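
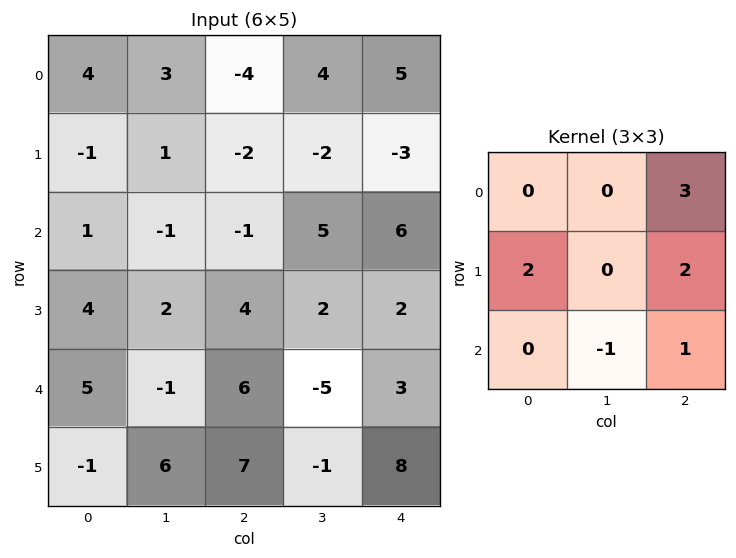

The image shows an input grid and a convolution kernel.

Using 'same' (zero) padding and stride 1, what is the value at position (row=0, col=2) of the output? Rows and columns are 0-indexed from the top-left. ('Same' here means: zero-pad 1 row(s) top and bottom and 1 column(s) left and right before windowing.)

14

The receptive field on the zero-padded input at this output position is [0 0 0 / 3 -4 4 / 1 -2 -2]. Elementwise product with the kernel and sum: 0·3 + 3·2 + 4·2 + -2·-1 + -2·1.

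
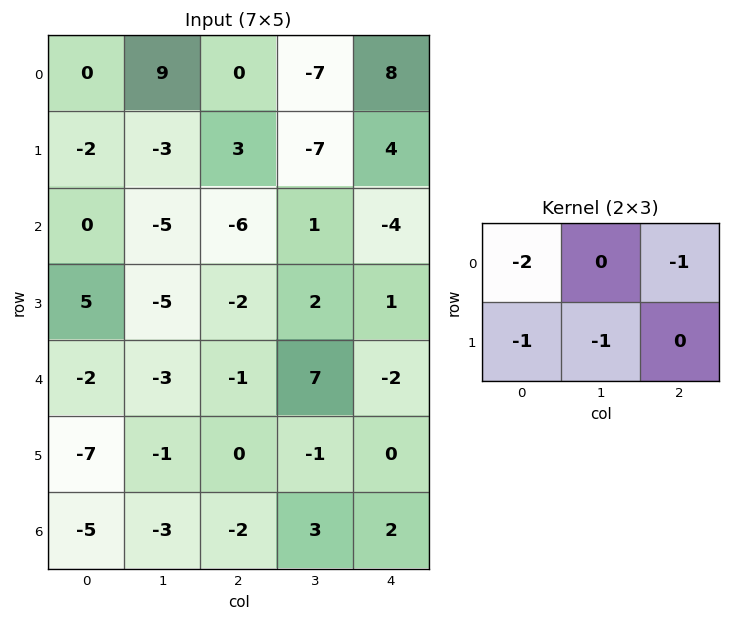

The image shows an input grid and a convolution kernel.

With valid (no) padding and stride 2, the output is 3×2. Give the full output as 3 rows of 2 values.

Output[0,0]: The receptive field on the input at this output position is [0 9 0 / -2 -3 3]. Elementwise product with the kernel and sum: 0·-2 + 0·-1 + -2·-1 + -3·-1.
Output[0,1]: The receptive field on the input at this output position is [0 -7 8 / 3 -7 4]. Elementwise product with the kernel and sum: 0·-2 + 8·-1 + 3·-1 + -7·-1.

5 -4
6 16
13 5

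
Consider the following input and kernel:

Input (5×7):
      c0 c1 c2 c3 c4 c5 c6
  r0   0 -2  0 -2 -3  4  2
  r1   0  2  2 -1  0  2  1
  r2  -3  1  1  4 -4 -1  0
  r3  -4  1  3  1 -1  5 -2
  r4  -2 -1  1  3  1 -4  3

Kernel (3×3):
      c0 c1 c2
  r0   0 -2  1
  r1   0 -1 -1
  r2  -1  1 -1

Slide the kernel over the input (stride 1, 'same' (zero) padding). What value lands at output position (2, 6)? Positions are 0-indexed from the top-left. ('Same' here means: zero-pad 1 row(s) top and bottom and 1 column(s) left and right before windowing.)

-9

The receptive field on the zero-padded input at this output position is [2 1 0 / -1 0 0 / 5 -2 0]. Elementwise product with the kernel and sum: 1·-2 + 0·1 + 0·-1 + 0·-1 + 5·-1 + -2·1 + 0·-1.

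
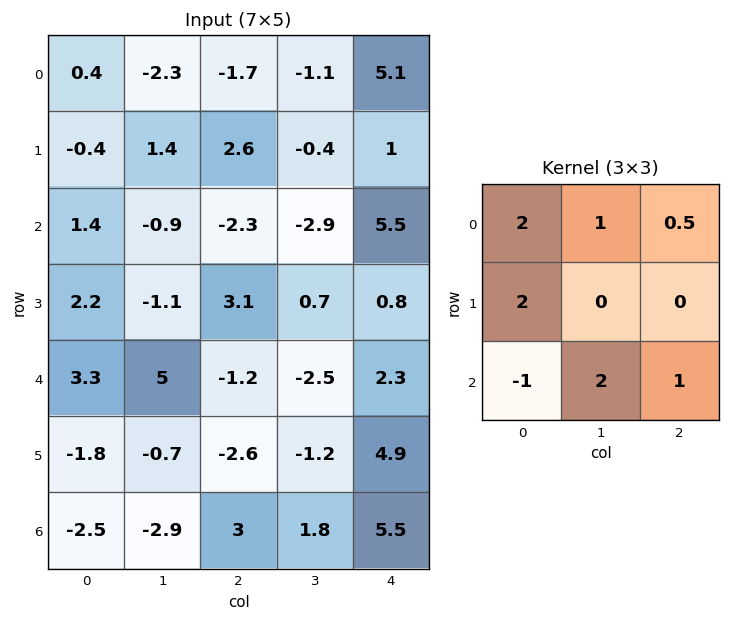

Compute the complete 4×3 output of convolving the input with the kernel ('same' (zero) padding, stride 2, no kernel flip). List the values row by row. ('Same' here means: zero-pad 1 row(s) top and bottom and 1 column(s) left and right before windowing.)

Output[0,0]: The receptive field on the zero-padded input at this output position is [0 0 0 / 0 0.4 -2.3 / 0 -0.4 1.4]. Elementwise product with the kernel and sum: 0·2 + 0·1 + 0·0.5 + 0·2 + 0·-1 + -0.4·2 + 1.4·1.

0.6 -1.2 0.2
3.6 11.4 -4.7
-2.65 5.55 8.2
-2.15 -10.4 6.1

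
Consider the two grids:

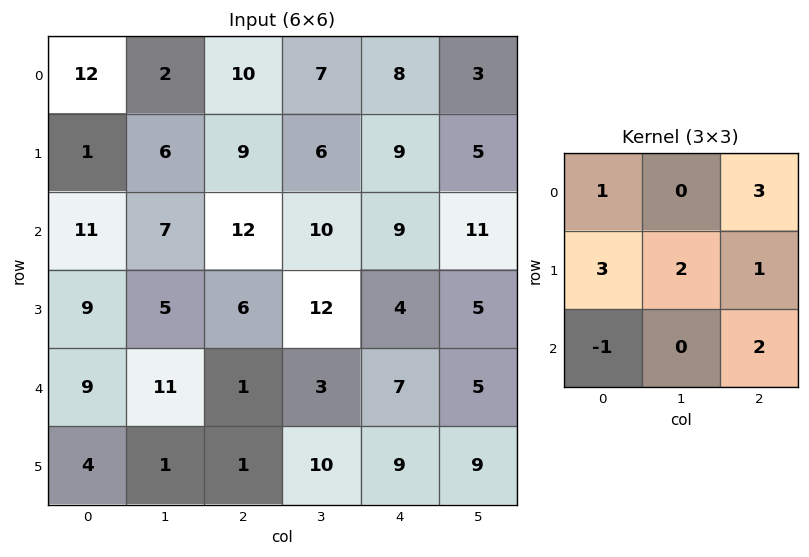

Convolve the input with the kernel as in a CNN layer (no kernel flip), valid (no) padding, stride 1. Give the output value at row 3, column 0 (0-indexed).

75

The receptive field on the input at this output position is [9 5 6 / 9 11 1 / 4 1 1]. Elementwise product with the kernel and sum: 9·1 + 6·3 + 9·3 + 11·2 + 1·1 + 4·-1 + 1·2.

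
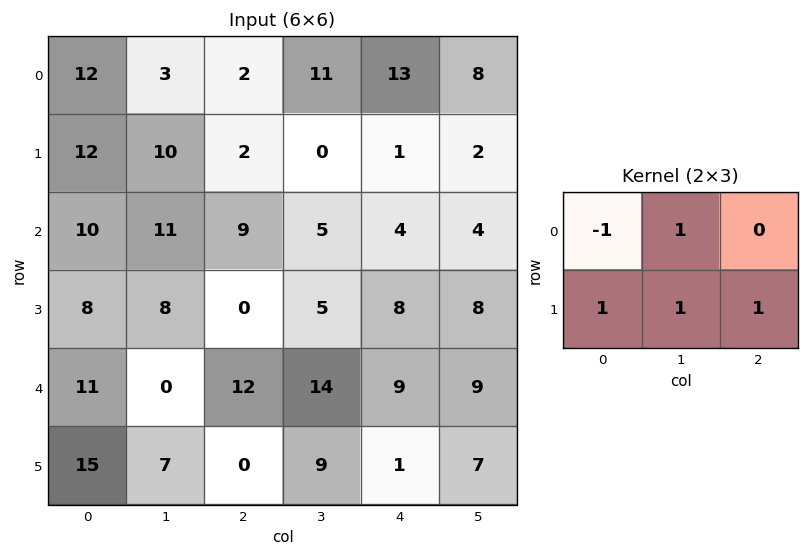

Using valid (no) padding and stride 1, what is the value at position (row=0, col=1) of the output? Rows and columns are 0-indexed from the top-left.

The receptive field on the input at this output position is [3 2 11 / 10 2 0]. Elementwise product with the kernel and sum: 3·-1 + 2·1 + 10·1 + 2·1 + 0·1.

11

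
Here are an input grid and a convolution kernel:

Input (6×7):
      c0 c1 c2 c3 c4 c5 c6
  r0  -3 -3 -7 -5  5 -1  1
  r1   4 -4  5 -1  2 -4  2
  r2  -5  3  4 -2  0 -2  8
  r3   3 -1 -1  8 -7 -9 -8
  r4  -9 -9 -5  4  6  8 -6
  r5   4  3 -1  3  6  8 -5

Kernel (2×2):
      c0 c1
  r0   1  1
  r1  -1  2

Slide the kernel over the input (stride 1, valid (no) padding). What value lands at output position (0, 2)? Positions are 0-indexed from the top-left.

The receptive field on the input at this output position is [-7 -5 / 5 -1]. Elementwise product with the kernel and sum: -7·1 + -5·1 + 5·-1 + -1·2.

-19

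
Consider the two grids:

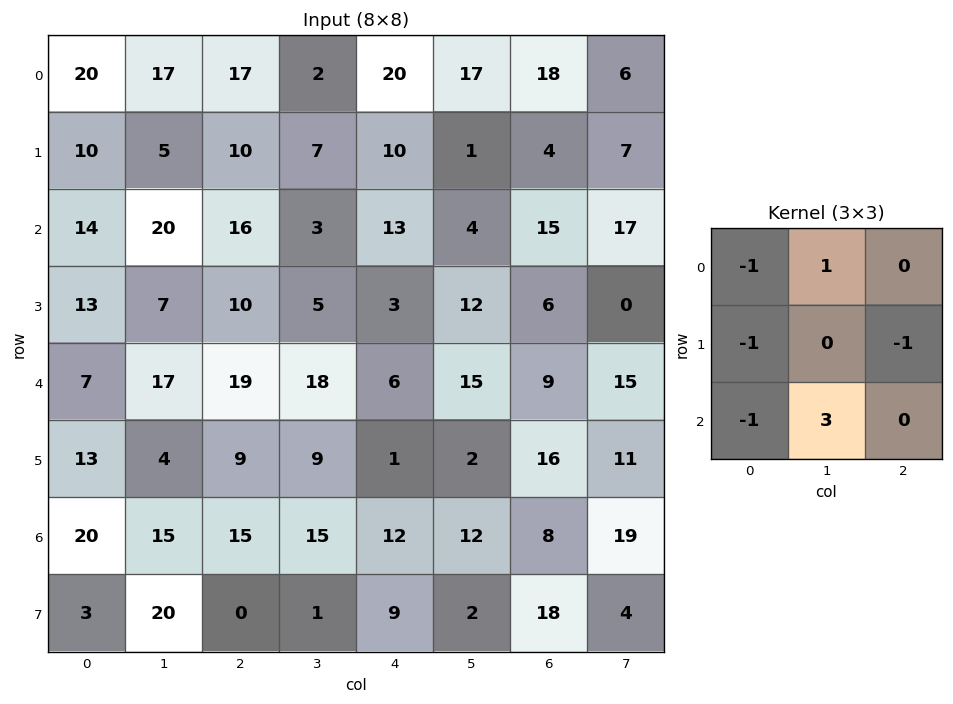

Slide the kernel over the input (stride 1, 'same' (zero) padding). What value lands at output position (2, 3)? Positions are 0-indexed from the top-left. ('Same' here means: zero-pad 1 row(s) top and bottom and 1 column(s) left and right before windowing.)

The receptive field on the zero-padded input at this output position is [10 7 10 / 16 3 13 / 10 5 3]. Elementwise product with the kernel and sum: 10·-1 + 7·1 + 16·-1 + 13·-1 + 10·-1 + 5·3.

-27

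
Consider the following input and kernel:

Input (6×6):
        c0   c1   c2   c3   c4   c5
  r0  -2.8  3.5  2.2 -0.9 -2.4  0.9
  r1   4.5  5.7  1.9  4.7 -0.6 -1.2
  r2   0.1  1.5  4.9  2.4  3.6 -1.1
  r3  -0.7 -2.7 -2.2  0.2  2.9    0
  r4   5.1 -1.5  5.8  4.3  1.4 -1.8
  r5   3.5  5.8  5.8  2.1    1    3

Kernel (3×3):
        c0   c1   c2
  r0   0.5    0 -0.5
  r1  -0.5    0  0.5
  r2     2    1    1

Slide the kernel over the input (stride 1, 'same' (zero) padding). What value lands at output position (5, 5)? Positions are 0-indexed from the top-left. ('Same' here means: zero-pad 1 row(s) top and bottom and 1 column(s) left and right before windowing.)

The receptive field on the zero-padded input at this output position is [1.4 -1.8 0 / 1 3 0 / 0 0 0]. Elementwise product with the kernel and sum: 1.4·0.5 + 0·-0.5 + 1·-0.5 + 0·0.5 + 0·2 + 0·1 + 0·1.

0.2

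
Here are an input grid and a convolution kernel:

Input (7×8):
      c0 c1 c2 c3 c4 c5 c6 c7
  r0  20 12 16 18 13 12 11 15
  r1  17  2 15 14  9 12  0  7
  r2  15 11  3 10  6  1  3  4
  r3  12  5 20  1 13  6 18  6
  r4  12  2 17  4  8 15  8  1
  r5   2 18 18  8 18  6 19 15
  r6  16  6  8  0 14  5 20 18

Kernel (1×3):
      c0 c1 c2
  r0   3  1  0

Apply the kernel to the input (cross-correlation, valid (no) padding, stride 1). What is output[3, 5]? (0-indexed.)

The receptive field on the input at this output position is [6 18 6]. Elementwise product with the kernel and sum: 6·3 + 18·1.

36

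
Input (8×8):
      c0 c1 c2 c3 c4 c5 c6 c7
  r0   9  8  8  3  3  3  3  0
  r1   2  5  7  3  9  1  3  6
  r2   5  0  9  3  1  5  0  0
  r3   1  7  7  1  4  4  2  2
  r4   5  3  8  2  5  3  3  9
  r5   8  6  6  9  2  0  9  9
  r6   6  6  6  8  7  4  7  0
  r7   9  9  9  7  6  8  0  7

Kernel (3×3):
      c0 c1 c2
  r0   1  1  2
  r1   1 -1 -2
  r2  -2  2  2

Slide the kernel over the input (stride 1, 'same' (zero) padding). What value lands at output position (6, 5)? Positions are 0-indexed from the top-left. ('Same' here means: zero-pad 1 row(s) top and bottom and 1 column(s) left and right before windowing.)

The receptive field on the zero-padded input at this output position is [2 0 9 / 7 4 7 / 6 8 0]. Elementwise product with the kernel and sum: 2·1 + 0·1 + 9·2 + 7·1 + 4·-1 + 7·-2 + 6·-2 + 8·2 + 0·2.

13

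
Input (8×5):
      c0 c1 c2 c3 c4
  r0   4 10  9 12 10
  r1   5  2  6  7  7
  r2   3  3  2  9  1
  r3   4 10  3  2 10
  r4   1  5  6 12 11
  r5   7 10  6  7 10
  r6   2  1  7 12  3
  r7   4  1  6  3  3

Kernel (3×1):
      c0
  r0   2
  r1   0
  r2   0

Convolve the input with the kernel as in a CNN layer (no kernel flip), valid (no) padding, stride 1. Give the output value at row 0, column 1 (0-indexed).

The receptive field on the input at this output position is [10 / 2 / 3]. Elementwise product with the kernel and sum: 10·2.

20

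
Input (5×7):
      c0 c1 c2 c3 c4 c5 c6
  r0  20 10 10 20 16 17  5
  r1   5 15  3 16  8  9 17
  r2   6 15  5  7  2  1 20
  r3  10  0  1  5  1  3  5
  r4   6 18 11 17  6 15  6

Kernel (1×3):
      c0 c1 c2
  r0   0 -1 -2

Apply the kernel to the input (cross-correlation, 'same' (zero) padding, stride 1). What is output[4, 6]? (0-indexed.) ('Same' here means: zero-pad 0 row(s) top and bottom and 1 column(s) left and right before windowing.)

-6

The receptive field on the zero-padded input at this output position is [15 6 0]. Elementwise product with the kernel and sum: 6·-1 + 0·-2.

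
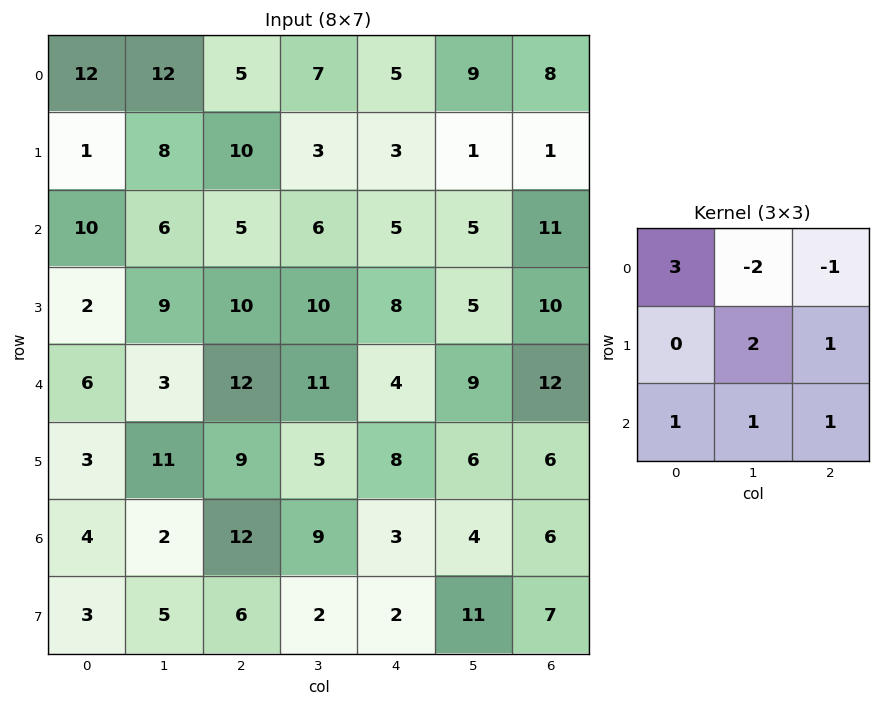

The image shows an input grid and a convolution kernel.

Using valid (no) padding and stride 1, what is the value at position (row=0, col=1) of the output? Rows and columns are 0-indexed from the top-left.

The receptive field on the input at this output position is [12 5 7 / 8 10 3 / 6 5 6]. Elementwise product with the kernel and sum: 12·3 + 5·-2 + 7·-1 + 10·2 + 3·1 + 6·1 + 5·1 + 6·1.

59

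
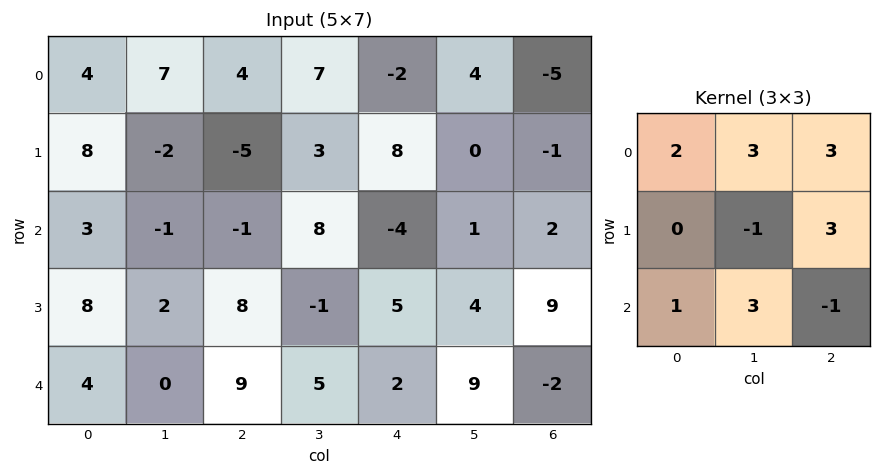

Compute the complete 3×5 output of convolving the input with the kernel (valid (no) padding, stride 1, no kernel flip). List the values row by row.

29 49 71 7 -13
-1 42 3 47 26
17 30 48 16 55

Output[0,0]: The receptive field on the input at this output position is [4 7 4 / 8 -2 -5 / 3 -1 -1]. Elementwise product with the kernel and sum: 4·2 + 7·3 + 4·3 + -2·-1 + -5·3 + 3·1 + -1·3 + -1·-1.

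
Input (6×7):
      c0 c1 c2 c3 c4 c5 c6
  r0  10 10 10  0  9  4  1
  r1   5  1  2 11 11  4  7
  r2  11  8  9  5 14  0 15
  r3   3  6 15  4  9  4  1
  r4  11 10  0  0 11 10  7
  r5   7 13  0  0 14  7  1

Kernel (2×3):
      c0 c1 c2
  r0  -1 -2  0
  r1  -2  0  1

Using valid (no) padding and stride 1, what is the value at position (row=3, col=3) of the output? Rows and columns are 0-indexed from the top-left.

The receptive field on the input at this output position is [4 9 4 / 0 11 10]. Elementwise product with the kernel and sum: 4·-1 + 9·-2 + 0·-2 + 10·1.

-12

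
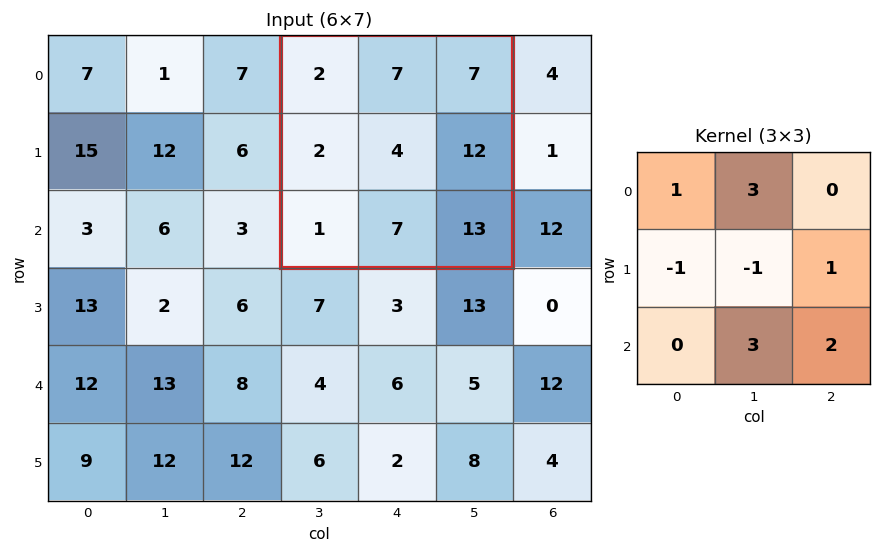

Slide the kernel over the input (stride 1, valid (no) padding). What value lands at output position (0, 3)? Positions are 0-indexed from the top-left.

The receptive field on the input at this output position is [2 7 7 / 2 4 12 / 1 7 13]. Elementwise product with the kernel and sum: 2·1 + 7·3 + 2·-1 + 4·-1 + 12·1 + 7·3 + 13·2.

76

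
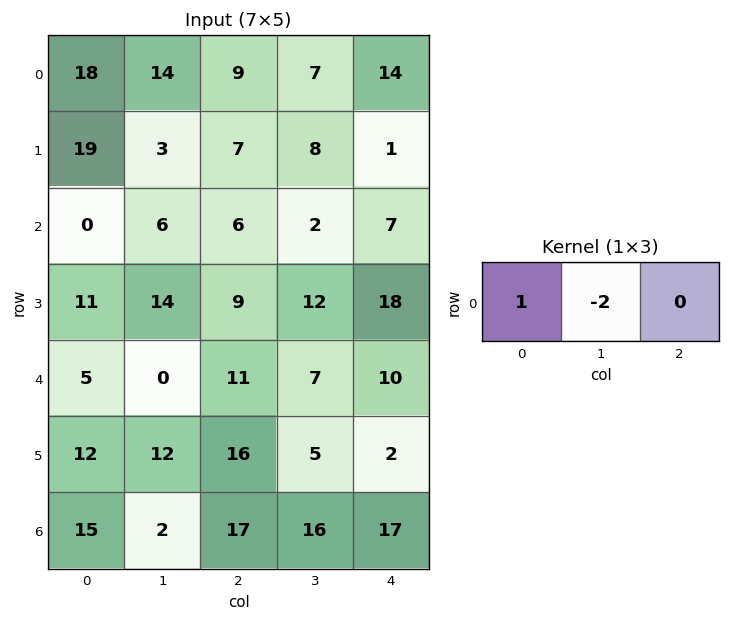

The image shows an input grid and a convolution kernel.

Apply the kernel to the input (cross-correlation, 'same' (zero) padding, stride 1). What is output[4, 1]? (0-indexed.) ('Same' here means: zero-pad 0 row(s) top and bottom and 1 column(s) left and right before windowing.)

The receptive field on the zero-padded input at this output position is [5 0 11]. Elementwise product with the kernel and sum: 5·1 + 0·-2.

5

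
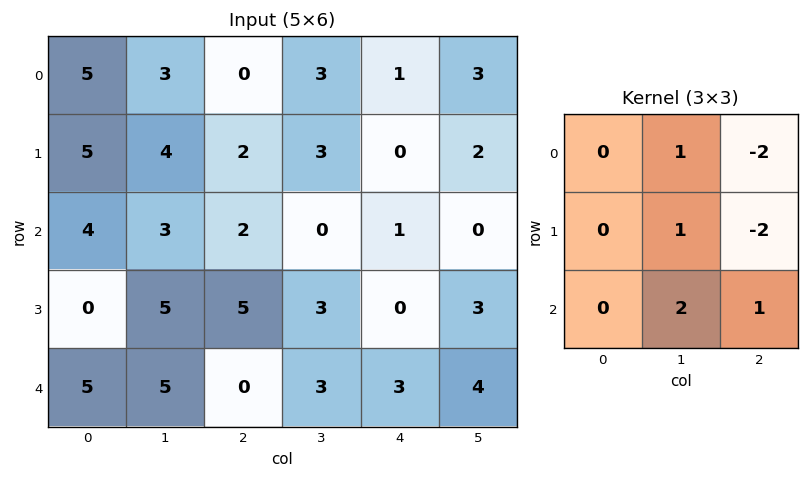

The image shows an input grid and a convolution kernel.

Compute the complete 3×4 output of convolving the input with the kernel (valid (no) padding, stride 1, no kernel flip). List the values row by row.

Output[0,0]: The receptive field on the input at this output position is [5 3 0 / 5 4 2 / 4 3 2]. Elementwise product with the kernel and sum: 3·1 + 0·-2 + 4·1 + 2·-2 + 3·2 + 2·1.
Output[0,1]: The receptive field on the input at this output position is [3 0 3 / 4 2 3 / 3 2 0]. Elementwise product with the kernel and sum: 0·1 + 3·-2 + 2·1 + 3·-2 + 2·2 + 0·1.

11 -6 5 -7
14 11 7 0
4 4 10 5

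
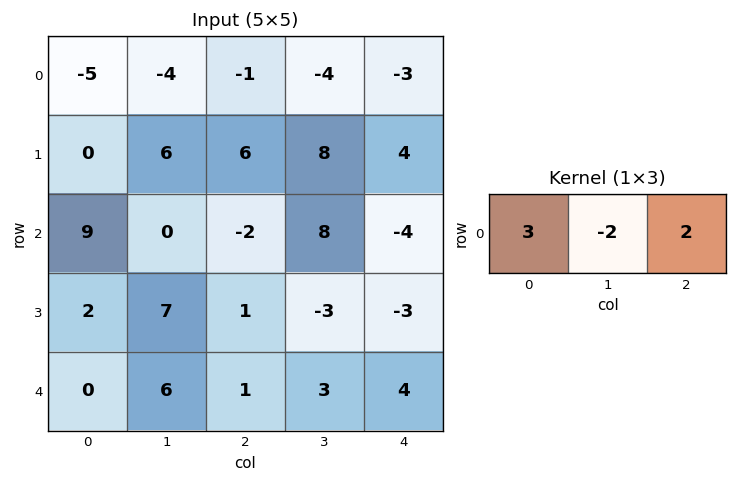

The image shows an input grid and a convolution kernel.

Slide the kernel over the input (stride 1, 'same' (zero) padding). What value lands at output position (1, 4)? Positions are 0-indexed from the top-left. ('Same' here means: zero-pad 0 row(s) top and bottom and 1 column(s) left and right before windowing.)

The receptive field on the zero-padded input at this output position is [8 4 0]. Elementwise product with the kernel and sum: 8·3 + 4·-2 + 0·2.

16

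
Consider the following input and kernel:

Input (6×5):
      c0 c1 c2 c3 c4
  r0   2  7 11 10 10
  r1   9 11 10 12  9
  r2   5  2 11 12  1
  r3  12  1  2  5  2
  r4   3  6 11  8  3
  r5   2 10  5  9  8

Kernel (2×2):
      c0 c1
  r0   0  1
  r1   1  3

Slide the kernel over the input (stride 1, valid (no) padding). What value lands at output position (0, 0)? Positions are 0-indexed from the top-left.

The receptive field on the input at this output position is [2 7 / 9 11]. Elementwise product with the kernel and sum: 7·1 + 9·1 + 11·3.

49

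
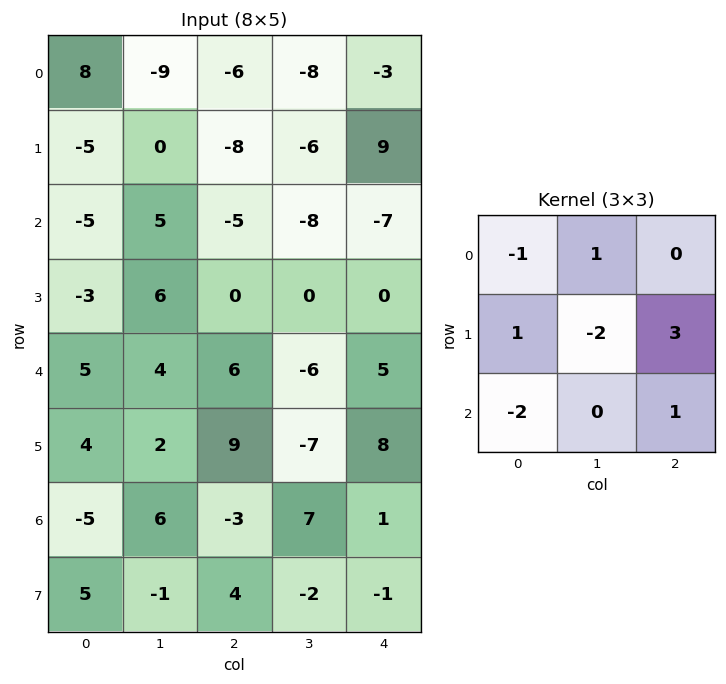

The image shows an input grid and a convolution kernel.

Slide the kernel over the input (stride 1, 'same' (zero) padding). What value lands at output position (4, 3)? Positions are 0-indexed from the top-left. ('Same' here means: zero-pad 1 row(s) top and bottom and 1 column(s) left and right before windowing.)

The receptive field on the zero-padded input at this output position is [0 0 0 / 6 -6 5 / 9 -7 8]. Elementwise product with the kernel and sum: 0·-1 + 0·1 + 6·1 + -6·-2 + 5·3 + 9·-2 + 8·1.

23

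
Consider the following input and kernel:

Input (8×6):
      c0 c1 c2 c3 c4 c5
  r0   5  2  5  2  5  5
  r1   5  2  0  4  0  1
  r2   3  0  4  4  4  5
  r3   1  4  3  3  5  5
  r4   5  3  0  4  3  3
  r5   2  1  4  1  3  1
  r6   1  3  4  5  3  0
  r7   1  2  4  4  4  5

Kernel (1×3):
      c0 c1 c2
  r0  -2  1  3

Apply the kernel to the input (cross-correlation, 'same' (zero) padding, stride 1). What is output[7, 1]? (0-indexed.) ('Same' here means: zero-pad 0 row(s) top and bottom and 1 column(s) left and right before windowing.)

12

The receptive field on the zero-padded input at this output position is [1 2 4]. Elementwise product with the kernel and sum: 1·-2 + 2·1 + 4·3.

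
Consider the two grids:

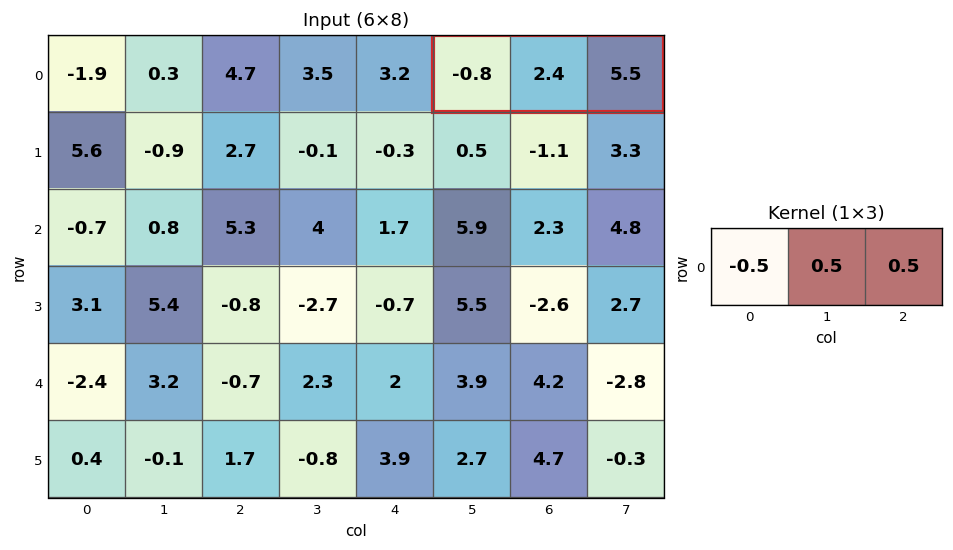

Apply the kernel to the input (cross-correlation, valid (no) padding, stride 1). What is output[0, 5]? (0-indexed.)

The receptive field on the input at this output position is [-0.8 2.4 5.5]. Elementwise product with the kernel and sum: -0.8·-0.5 + 2.4·0.5 + 5.5·0.5.

4.35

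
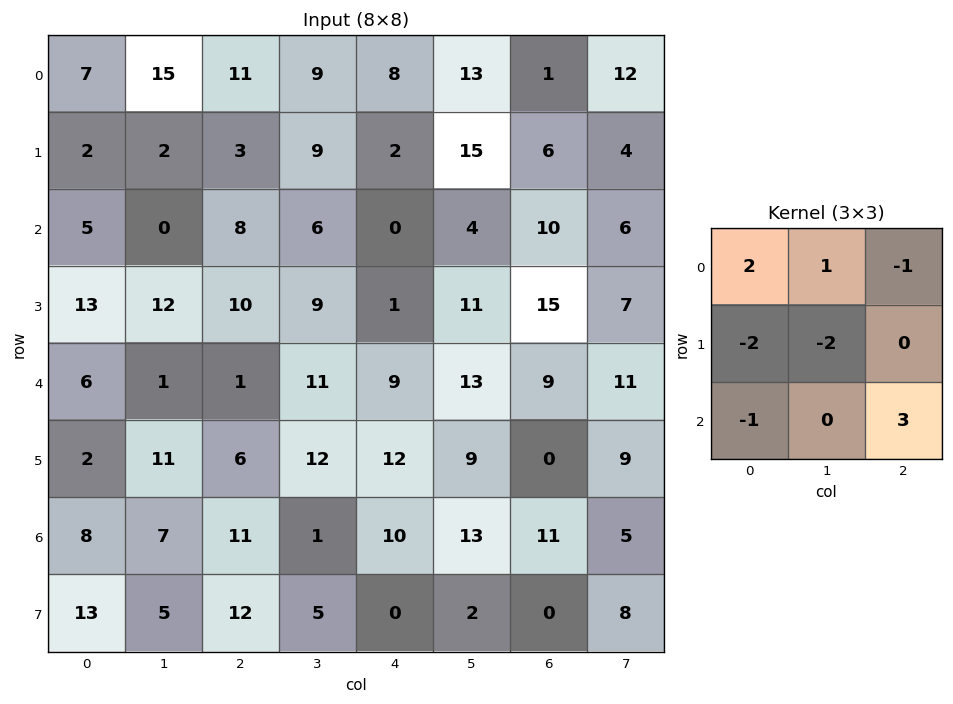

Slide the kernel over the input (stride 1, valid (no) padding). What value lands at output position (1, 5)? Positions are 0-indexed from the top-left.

14

The receptive field on the input at this output position is [15 6 4 / 4 10 6 / 11 15 7]. Elementwise product with the kernel and sum: 15·2 + 6·1 + 4·-1 + 4·-2 + 10·-2 + 11·-1 + 7·3.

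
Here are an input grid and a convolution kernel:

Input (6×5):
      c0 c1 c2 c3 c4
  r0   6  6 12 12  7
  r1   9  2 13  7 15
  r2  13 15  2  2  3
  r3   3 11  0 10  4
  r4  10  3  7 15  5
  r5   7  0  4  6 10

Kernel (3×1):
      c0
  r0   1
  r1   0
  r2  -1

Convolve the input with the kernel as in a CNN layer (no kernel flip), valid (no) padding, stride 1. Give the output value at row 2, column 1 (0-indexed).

12

The receptive field on the input at this output position is [15 / 11 / 3]. Elementwise product with the kernel and sum: 15·1 + 3·-1.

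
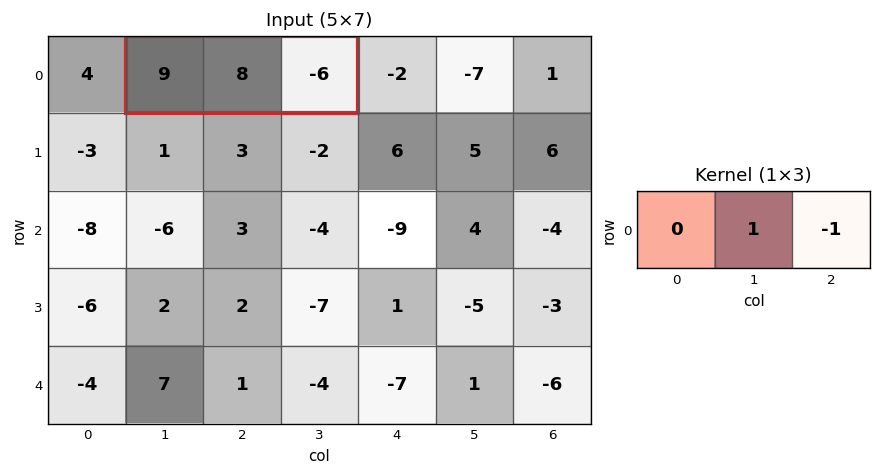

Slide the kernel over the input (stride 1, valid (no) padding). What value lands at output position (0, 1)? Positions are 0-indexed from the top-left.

14

The receptive field on the input at this output position is [9 8 -6]. Elementwise product with the kernel and sum: 8·1 + -6·-1.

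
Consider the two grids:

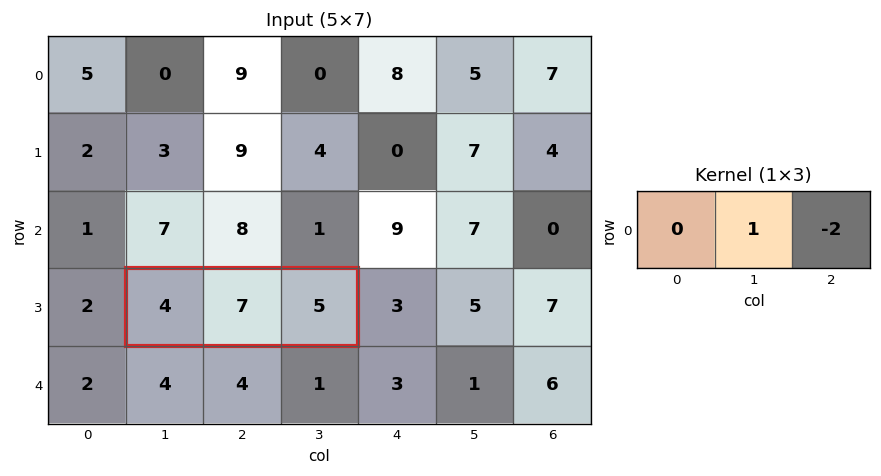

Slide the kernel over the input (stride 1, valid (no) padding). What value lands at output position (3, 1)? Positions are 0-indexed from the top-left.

The receptive field on the input at this output position is [4 7 5]. Elementwise product with the kernel and sum: 7·1 + 5·-2.

-3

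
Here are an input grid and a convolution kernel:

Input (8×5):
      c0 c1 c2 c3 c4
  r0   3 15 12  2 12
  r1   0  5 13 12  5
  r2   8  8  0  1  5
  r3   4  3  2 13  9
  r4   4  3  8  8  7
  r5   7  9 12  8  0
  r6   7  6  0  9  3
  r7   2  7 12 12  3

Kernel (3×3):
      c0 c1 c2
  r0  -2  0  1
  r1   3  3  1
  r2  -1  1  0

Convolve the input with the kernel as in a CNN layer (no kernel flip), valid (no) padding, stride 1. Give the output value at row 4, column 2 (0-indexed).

The receptive field on the input at this output position is [8 8 7 / 12 8 0 / 0 9 3]. Elementwise product with the kernel and sum: 8·-2 + 7·1 + 12·3 + 8·3 + 0·1 + 0·-1 + 9·1.

60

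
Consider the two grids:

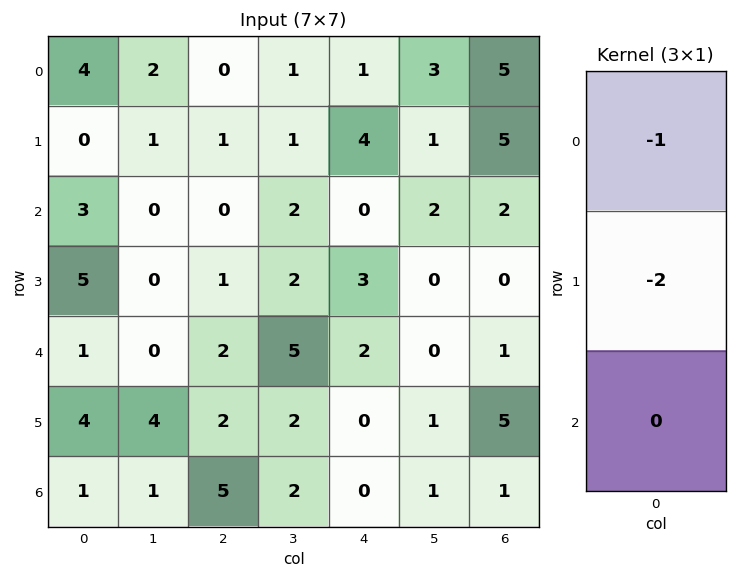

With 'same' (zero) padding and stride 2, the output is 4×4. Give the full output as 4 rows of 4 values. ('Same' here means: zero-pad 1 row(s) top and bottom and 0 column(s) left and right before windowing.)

-8 0 -2 -10
-6 -1 -4 -9
-7 -5 -7 -2
-6 -12 0 -7

Output[0,0]: The receptive field on the zero-padded input at this output position is [0 / 4 / 0]. Elementwise product with the kernel and sum: 0·-1 + 4·-2.
Output[0,1]: The receptive field on the zero-padded input at this output position is [0 / 0 / 1]. Elementwise product with the kernel and sum: 0·-1 + 0·-2.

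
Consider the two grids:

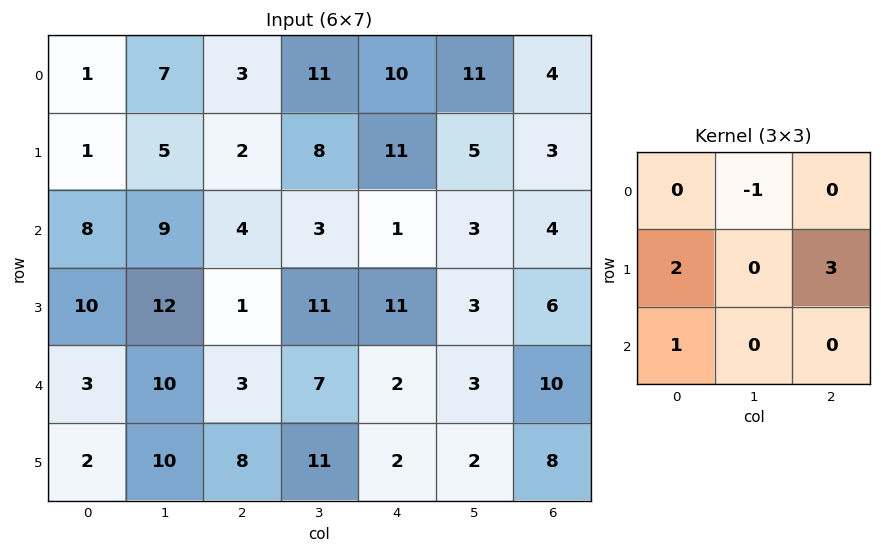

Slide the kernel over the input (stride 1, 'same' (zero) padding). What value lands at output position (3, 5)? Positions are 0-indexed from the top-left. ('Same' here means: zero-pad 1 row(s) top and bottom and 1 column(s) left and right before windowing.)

The receptive field on the zero-padded input at this output position is [1 3 4 / 11 3 6 / 2 3 10]. Elementwise product with the kernel and sum: 3·-1 + 11·2 + 6·3 + 2·1.

39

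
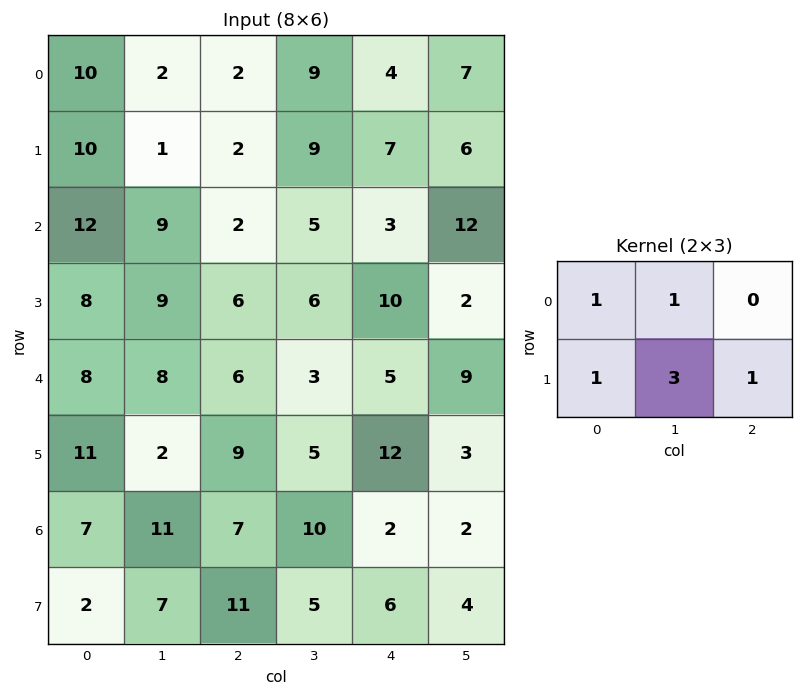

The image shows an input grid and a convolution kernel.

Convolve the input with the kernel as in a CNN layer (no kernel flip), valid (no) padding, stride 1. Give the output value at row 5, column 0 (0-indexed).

60

The receptive field on the input at this output position is [11 2 9 / 7 11 7]. Elementwise product with the kernel and sum: 11·1 + 2·1 + 7·1 + 11·3 + 7·1.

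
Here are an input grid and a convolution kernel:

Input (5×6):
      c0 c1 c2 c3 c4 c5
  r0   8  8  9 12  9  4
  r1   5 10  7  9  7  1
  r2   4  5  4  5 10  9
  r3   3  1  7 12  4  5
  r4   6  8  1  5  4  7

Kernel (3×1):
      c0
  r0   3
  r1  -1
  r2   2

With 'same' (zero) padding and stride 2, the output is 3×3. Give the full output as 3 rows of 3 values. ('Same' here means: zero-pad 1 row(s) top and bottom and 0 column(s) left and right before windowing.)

2 5 5
17 31 19
3 20 8

Output[0,0]: The receptive field on the zero-padded input at this output position is [0 / 8 / 5]. Elementwise product with the kernel and sum: 0·3 + 8·-1 + 5·2.
Output[0,1]: The receptive field on the zero-padded input at this output position is [0 / 9 / 7]. Elementwise product with the kernel and sum: 0·3 + 9·-1 + 7·2.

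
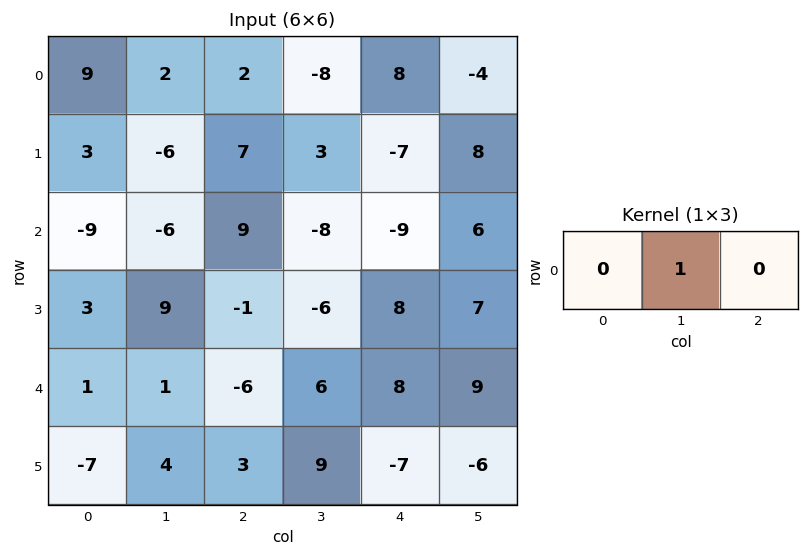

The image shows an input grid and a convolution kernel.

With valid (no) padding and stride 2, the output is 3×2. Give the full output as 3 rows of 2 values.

2 -8
-6 -8
1 6

Output[0,0]: The receptive field on the input at this output position is [9 2 2]. Elementwise product with the kernel and sum: 2·1.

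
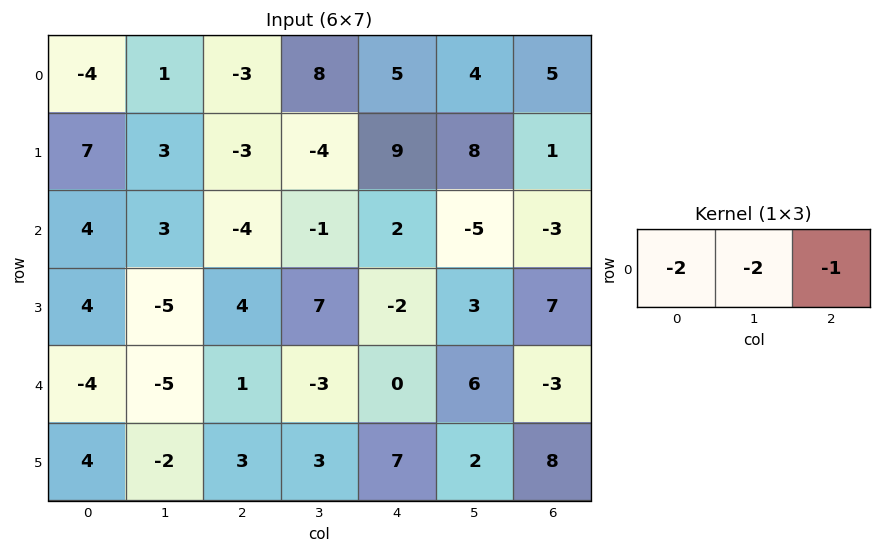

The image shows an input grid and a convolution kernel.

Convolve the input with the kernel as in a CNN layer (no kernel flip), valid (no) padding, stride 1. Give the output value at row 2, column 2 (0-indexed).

The receptive field on the input at this output position is [-4 -1 2]. Elementwise product with the kernel and sum: -4·-2 + -1·-2 + 2·-1.

8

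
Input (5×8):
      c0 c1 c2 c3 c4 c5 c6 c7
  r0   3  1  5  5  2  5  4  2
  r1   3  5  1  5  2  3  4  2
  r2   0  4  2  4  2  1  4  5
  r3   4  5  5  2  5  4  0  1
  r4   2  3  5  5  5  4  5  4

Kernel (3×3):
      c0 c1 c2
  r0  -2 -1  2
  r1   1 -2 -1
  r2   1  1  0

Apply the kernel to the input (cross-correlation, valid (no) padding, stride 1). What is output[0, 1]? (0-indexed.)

7

The receptive field on the input at this output position is [1 5 5 / 5 1 5 / 4 2 4]. Elementwise product with the kernel and sum: 1·-2 + 5·-1 + 5·2 + 5·1 + 1·-2 + 5·-1 + 4·1 + 2·1.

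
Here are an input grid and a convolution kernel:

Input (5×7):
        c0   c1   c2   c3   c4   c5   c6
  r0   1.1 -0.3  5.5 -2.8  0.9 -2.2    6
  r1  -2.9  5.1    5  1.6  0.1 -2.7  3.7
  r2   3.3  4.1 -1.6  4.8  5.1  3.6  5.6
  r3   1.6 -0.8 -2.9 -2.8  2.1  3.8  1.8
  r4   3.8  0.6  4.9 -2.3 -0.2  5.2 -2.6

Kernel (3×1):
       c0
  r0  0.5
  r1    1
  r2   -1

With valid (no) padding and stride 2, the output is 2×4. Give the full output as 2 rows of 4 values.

-5.65 9.35 -4.55 1.1
-0.55 -8.6 4.85 7.2

Output[0,0]: The receptive field on the input at this output position is [1.1 / -2.9 / 3.3]. Elementwise product with the kernel and sum: 1.1·0.5 + -2.9·1 + 3.3·-1.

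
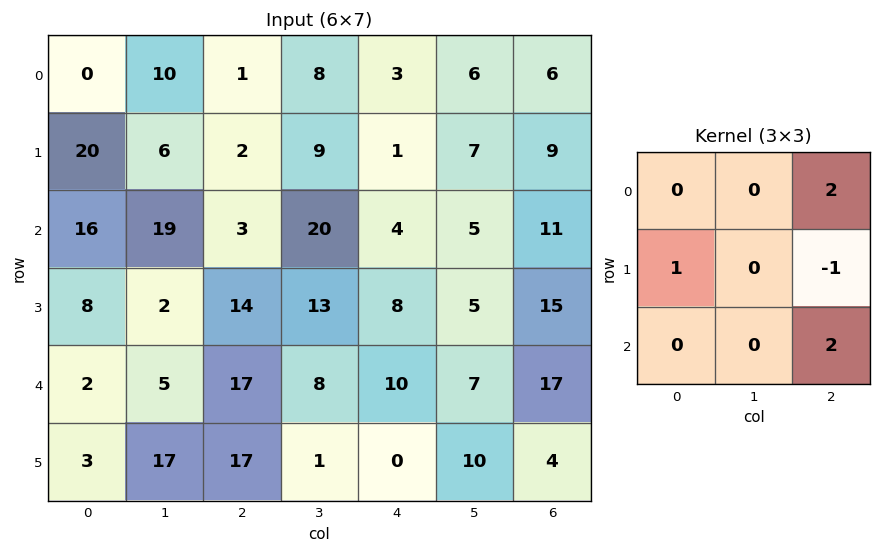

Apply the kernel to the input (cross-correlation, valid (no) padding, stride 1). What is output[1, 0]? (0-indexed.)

The receptive field on the input at this output position is [20 6 2 / 16 19 3 / 8 2 14]. Elementwise product with the kernel and sum: 2·2 + 16·1 + 3·-1 + 14·2.

45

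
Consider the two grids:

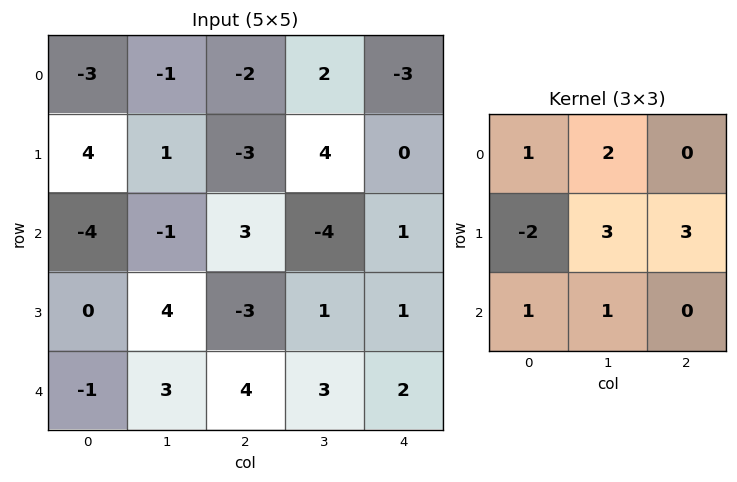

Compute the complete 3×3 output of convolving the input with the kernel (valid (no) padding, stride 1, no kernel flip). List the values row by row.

-24 -2 19
24 -5 -12
-1 -2 14

Output[0,0]: The receptive field on the input at this output position is [-3 -1 -2 / 4 1 -3 / -4 -1 3]. Elementwise product with the kernel and sum: -3·1 + -1·2 + 4·-2 + 1·3 + -3·3 + -4·1 + -1·1.
Output[0,1]: The receptive field on the input at this output position is [-1 -2 2 / 1 -3 4 / -1 3 -4]. Elementwise product with the kernel and sum: -1·1 + -2·2 + 1·-2 + -3·3 + 4·3 + -1·1 + 3·1.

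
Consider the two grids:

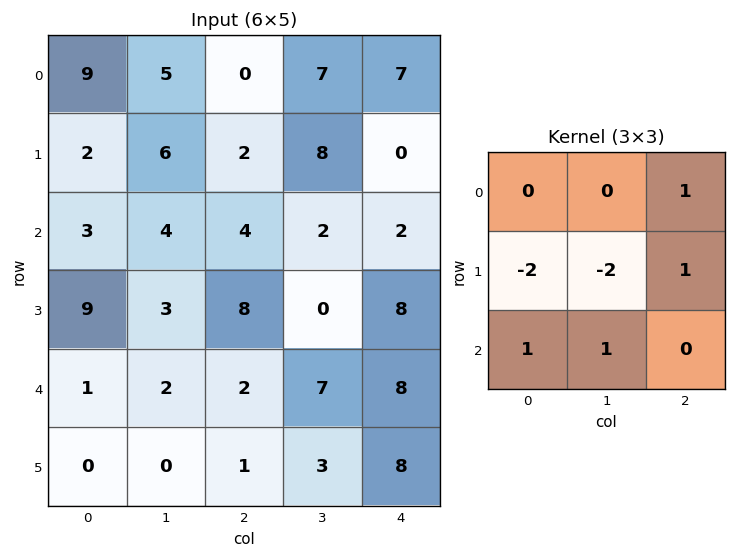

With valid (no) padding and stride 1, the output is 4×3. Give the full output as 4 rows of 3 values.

Output[0,0]: The receptive field on the input at this output position is [9 5 0 / 2 6 2 / 3 4 4]. Elementwise product with the kernel and sum: 0·1 + 2·-2 + 6·-2 + 2·1 + 3·1 + 4·1.

-7 7 -7
4 5 -2
-9 -16 3
4 0 2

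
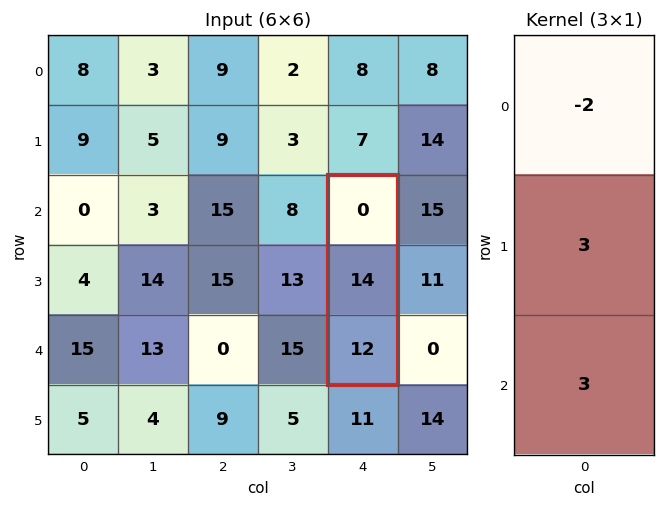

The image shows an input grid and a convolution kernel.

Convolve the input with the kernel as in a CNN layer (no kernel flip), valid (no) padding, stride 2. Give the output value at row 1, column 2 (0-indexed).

78

The receptive field on the input at this output position is [0 / 14 / 12]. Elementwise product with the kernel and sum: 0·-2 + 14·3 + 12·3.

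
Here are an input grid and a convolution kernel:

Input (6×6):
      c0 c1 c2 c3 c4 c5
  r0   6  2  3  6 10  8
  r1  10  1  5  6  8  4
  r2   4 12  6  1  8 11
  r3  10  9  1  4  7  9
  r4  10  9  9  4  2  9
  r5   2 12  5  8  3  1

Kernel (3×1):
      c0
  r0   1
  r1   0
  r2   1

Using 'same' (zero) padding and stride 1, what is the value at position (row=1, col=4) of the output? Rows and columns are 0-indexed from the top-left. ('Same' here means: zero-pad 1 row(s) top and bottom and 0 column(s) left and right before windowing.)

The receptive field on the zero-padded input at this output position is [10 / 8 / 8]. Elementwise product with the kernel and sum: 10·1 + 8·1.

18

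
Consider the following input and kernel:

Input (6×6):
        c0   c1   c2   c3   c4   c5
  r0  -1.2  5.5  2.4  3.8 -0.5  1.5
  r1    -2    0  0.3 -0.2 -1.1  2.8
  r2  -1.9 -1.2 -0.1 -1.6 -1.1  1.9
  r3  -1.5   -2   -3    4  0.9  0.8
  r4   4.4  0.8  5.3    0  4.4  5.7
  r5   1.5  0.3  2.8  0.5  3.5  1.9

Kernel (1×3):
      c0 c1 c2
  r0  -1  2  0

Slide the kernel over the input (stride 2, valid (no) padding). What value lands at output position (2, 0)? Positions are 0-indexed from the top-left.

The receptive field on the input at this output position is [4.4 0.8 5.3]. Elementwise product with the kernel and sum: 4.4·-1 + 0.8·2.

-2.8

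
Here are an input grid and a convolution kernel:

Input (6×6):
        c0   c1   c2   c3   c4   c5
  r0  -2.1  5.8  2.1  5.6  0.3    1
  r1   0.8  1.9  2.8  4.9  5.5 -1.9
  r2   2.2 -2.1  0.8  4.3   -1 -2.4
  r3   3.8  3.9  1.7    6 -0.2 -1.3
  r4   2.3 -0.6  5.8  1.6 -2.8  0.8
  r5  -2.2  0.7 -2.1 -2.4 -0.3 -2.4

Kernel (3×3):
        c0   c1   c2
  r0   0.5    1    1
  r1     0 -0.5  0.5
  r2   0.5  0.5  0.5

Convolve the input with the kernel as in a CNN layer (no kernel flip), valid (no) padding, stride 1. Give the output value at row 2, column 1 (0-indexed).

The receptive field on the input at this output position is [-2.1 0.8 4.3 / 3.9 1.7 6 / -0.6 5.8 1.6]. Elementwise product with the kernel and sum: -2.1·0.5 + 0.8·1 + 4.3·1 + 1.7·-0.5 + 6·0.5 + -0.6·0.5 + 5.8·0.5 + 1.6·0.5.

9.6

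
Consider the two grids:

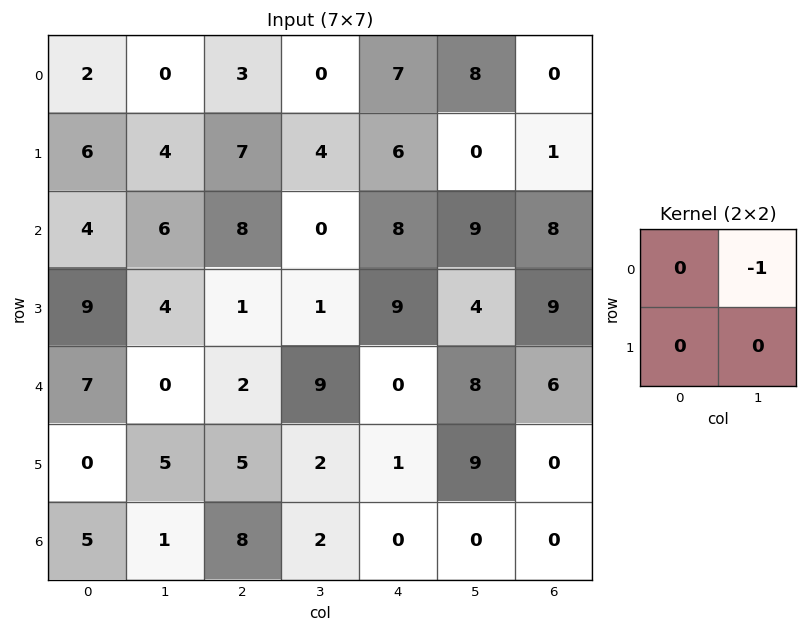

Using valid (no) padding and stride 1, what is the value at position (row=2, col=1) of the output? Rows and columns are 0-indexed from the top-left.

The receptive field on the input at this output position is [6 8 / 4 1]. Elementwise product with the kernel and sum: 8·-1.

-8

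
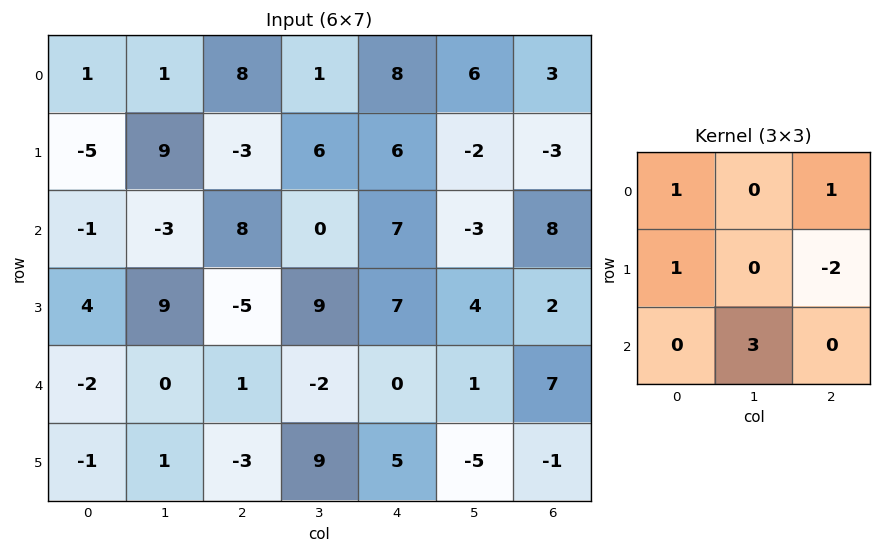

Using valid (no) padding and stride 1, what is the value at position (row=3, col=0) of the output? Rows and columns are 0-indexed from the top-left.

The receptive field on the input at this output position is [4 9 -5 / -2 0 1 / -1 1 -3]. Elementwise product with the kernel and sum: 4·1 + -5·1 + -2·1 + 1·-2 + 1·3.

-2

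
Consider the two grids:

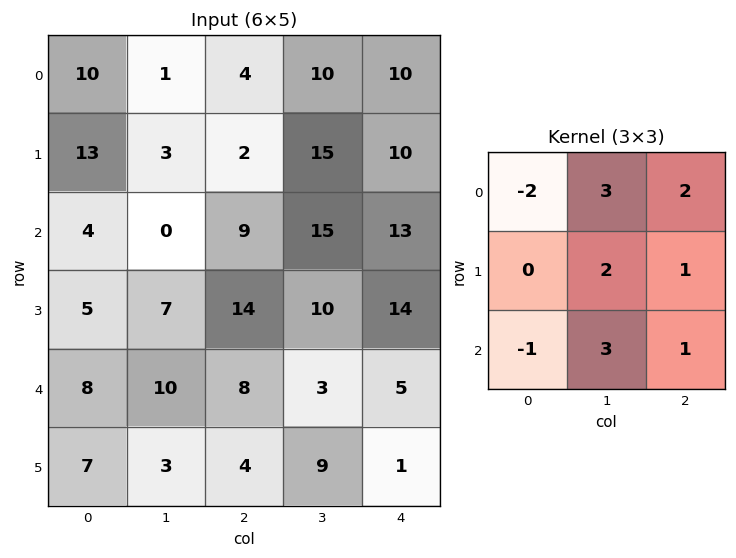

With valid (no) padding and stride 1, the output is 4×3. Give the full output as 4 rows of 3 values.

4 91 131
26 108 134
68 112 93
73 85 65

Output[0,0]: The receptive field on the input at this output position is [10 1 4 / 13 3 2 / 4 0 9]. Elementwise product with the kernel and sum: 10·-2 + 1·3 + 4·2 + 3·2 + 2·1 + 4·-1 + 0·3 + 9·1.
Output[0,1]: The receptive field on the input at this output position is [1 4 10 / 3 2 15 / 0 9 15]. Elementwise product with the kernel and sum: 1·-2 + 4·3 + 10·2 + 2·2 + 15·1 + 0·-1 + 9·3 + 15·1.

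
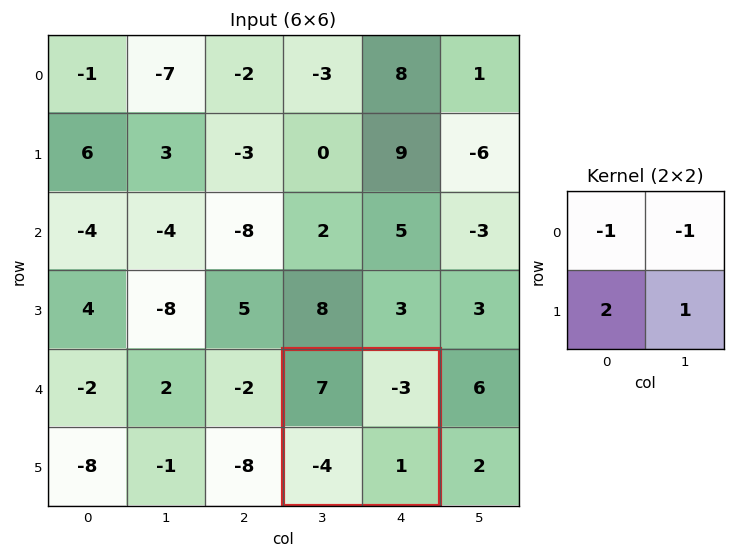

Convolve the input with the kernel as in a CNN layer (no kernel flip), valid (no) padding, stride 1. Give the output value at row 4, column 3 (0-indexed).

-11

The receptive field on the input at this output position is [7 -3 / -4 1]. Elementwise product with the kernel and sum: 7·-1 + -3·-1 + -4·2 + 1·1.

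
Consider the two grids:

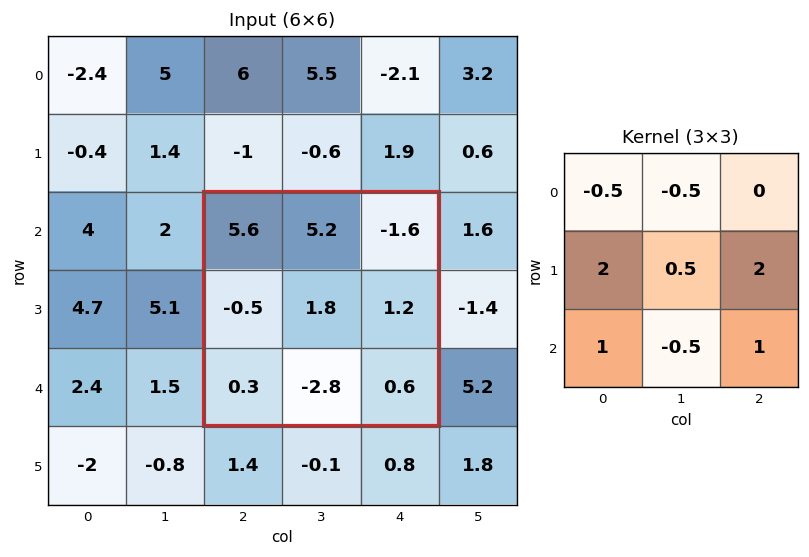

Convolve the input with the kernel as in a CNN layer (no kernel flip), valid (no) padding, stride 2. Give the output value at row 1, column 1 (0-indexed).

The receptive field on the input at this output position is [5.6 5.2 -1.6 / -0.5 1.8 1.2 / 0.3 -2.8 0.6]. Elementwise product with the kernel and sum: 5.6·-0.5 + 5.2·-0.5 + -0.5·2 + 1.8·0.5 + 1.2·2 + 0.3·1 + -2.8·-0.5 + 0.6·1.

-0.8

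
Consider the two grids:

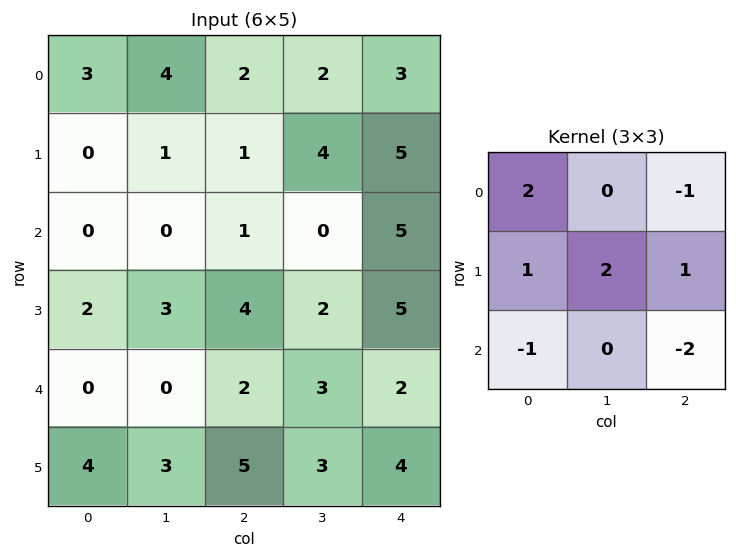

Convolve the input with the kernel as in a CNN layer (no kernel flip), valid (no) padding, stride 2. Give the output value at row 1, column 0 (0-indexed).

The receptive field on the input at this output position is [0 0 1 / 2 3 4 / 0 0 2]. Elementwise product with the kernel and sum: 0·2 + 1·-1 + 2·1 + 3·2 + 4·1 + 0·-1 + 2·-2.

7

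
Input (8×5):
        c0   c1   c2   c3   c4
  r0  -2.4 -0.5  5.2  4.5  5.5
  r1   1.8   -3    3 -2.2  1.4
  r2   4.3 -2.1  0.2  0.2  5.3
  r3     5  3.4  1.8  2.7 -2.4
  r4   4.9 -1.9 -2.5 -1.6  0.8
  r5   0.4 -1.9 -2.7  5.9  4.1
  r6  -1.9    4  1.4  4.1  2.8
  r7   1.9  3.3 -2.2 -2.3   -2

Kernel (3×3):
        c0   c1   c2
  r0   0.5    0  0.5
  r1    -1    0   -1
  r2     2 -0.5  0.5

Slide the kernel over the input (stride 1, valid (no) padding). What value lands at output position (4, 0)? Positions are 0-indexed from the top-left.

-1.6

The receptive field on the input at this output position is [4.9 -1.9 -2.5 / 0.4 -1.9 -2.7 / -1.9 4 1.4]. Elementwise product with the kernel and sum: 4.9·0.5 + -2.5·0.5 + 0.4·-1 + -2.7·-1 + -1.9·2 + 4·-0.5 + 1.4·0.5.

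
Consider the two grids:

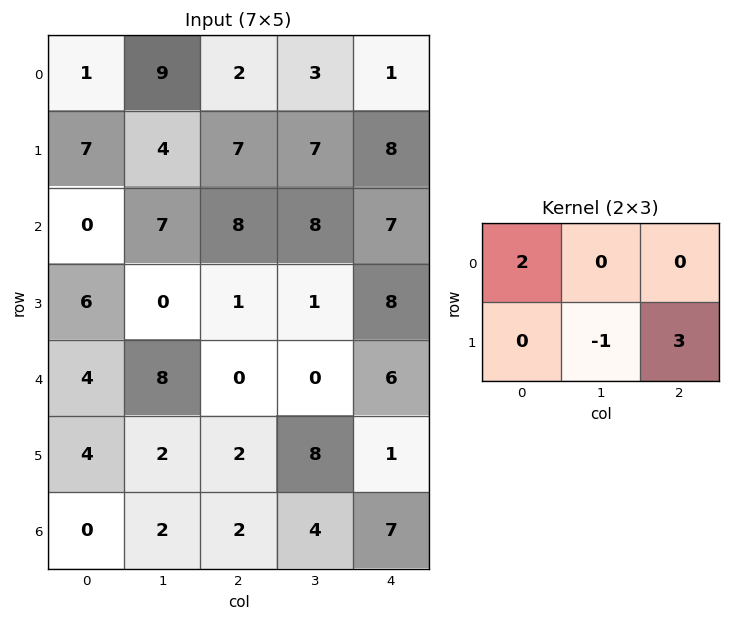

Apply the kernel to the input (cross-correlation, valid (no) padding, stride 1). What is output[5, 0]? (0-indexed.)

The receptive field on the input at this output position is [4 2 2 / 0 2 2]. Elementwise product with the kernel and sum: 4·2 + 2·-1 + 2·3.

12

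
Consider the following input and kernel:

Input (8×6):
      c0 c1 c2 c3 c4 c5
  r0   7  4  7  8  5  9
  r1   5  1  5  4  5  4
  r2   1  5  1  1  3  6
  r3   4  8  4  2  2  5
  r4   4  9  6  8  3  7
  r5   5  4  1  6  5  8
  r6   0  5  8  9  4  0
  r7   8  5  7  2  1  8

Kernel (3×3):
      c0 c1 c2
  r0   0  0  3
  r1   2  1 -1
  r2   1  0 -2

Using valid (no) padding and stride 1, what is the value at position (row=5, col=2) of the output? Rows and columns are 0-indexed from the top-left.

The receptive field on the input at this output position is [1 6 5 / 8 9 4 / 7 2 1]. Elementwise product with the kernel and sum: 5·3 + 8·2 + 9·1 + 4·-1 + 7·1 + 1·-2.

41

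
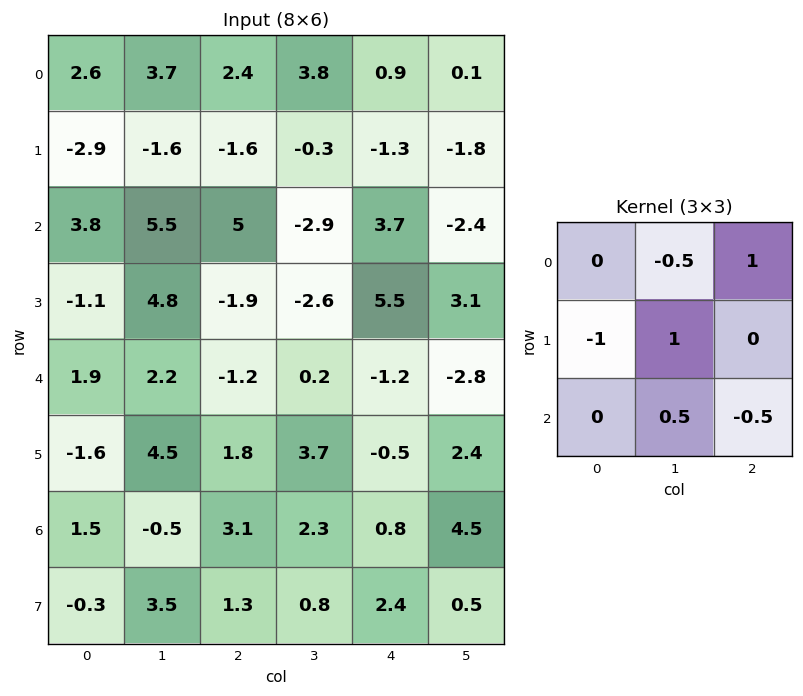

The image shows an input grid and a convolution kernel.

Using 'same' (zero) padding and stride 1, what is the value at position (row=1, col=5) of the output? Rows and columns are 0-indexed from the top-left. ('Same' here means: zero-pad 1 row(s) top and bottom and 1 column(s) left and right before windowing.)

The receptive field on the zero-padded input at this output position is [0.9 0.1 0 / -1.3 -1.8 0 / 3.7 -2.4 0]. Elementwise product with the kernel and sum: 0.1·-0.5 + 0·1 + -1.3·-1 + -1.8·1 + -2.4·0.5 + 0·-0.5.

-1.75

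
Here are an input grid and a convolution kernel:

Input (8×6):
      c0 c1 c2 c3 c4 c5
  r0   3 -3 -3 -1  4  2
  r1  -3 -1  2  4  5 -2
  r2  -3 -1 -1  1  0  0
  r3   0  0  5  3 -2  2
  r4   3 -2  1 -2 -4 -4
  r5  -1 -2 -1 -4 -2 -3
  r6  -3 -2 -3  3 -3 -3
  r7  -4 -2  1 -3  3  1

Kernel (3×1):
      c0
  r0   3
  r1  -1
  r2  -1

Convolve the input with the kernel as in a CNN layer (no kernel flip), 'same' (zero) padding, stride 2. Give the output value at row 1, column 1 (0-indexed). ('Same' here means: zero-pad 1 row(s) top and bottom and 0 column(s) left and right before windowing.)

The receptive field on the zero-padded input at this output position is [2 / -1 / 5]. Elementwise product with the kernel and sum: 2·3 + -1·-1 + 5·-1.

2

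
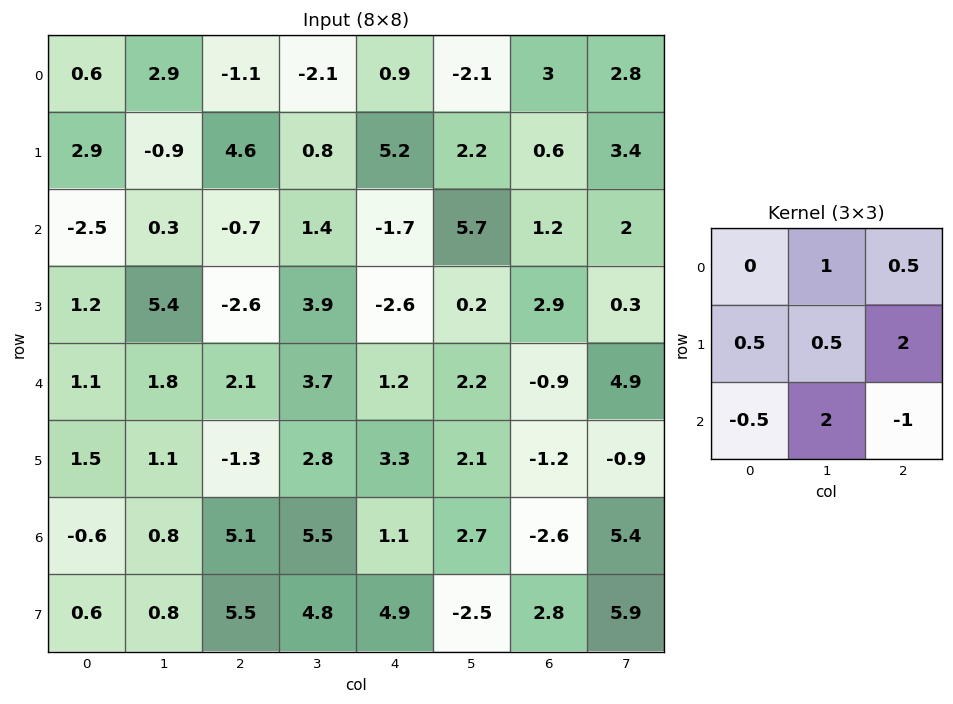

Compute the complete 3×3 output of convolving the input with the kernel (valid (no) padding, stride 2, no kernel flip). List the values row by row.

15.1 16.3 15.35
-1 1.15 15.6
-1.65 19 9.5

Output[0,0]: The receptive field on the input at this output position is [0.6 2.9 -1.1 / 2.9 -0.9 4.6 / -2.5 0.3 -0.7]. Elementwise product with the kernel and sum: 2.9·1 + -1.1·0.5 + 2.9·0.5 + -0.9·0.5 + 4.6·2 + -2.5·-0.5 + 0.3·2 + -0.7·-1.
Output[0,1]: The receptive field on the input at this output position is [-1.1 -2.1 0.9 / 4.6 0.8 5.2 / -0.7 1.4 -1.7]. Elementwise product with the kernel and sum: -2.1·1 + 0.9·0.5 + 4.6·0.5 + 0.8·0.5 + 5.2·2 + -0.7·-0.5 + 1.4·2 + -1.7·-1.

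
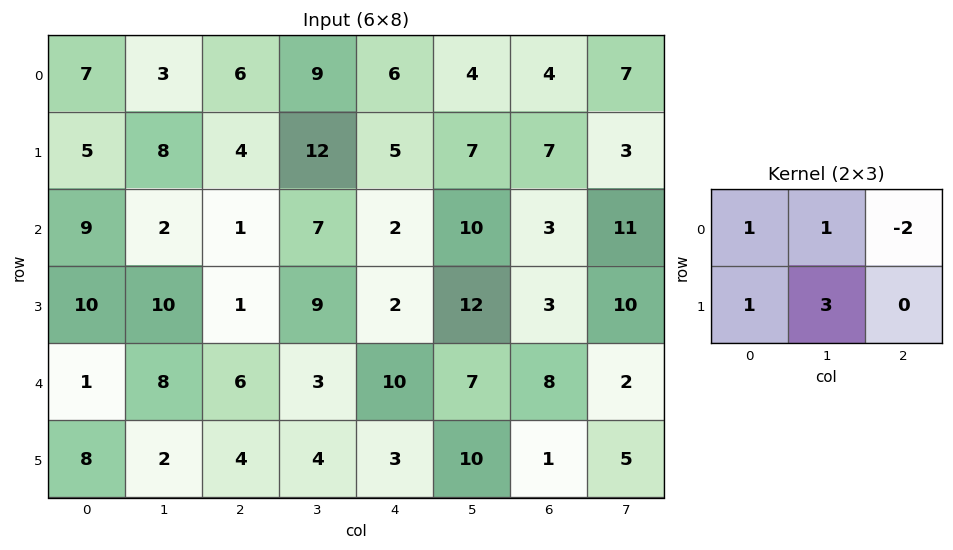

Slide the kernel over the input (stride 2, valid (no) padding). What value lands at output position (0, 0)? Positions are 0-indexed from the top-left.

27

The receptive field on the input at this output position is [7 3 6 / 5 8 4]. Elementwise product with the kernel and sum: 7·1 + 3·1 + 6·-2 + 5·1 + 8·3.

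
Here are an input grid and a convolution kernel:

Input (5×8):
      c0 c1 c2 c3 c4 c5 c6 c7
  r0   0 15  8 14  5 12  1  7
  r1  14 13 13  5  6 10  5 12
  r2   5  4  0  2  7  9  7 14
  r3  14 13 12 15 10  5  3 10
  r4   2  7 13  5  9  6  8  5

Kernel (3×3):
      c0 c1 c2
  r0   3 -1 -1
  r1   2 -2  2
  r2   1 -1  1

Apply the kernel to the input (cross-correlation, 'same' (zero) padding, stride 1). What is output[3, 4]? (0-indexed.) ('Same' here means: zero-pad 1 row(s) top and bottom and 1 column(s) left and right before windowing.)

The receptive field on the zero-padded input at this output position is [2 7 9 / 15 10 5 / 5 9 6]. Elementwise product with the kernel and sum: 2·3 + 7·-1 + 9·-1 + 15·2 + 10·-2 + 5·2 + 5·1 + 9·-1 + 6·1.

12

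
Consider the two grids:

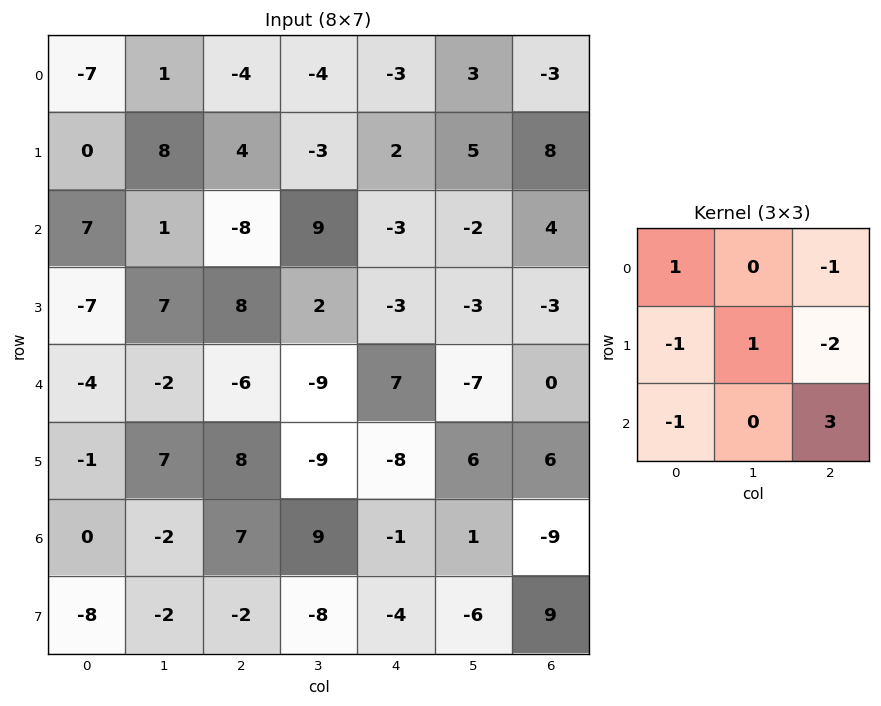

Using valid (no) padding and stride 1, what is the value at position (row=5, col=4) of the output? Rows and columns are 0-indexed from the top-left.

The receptive field on the input at this output position is [-8 6 6 / -1 1 -9 / -4 -6 9]. Elementwise product with the kernel and sum: -8·1 + 6·-1 + -1·-1 + 1·1 + -9·-2 + -4·-1 + 9·3.

37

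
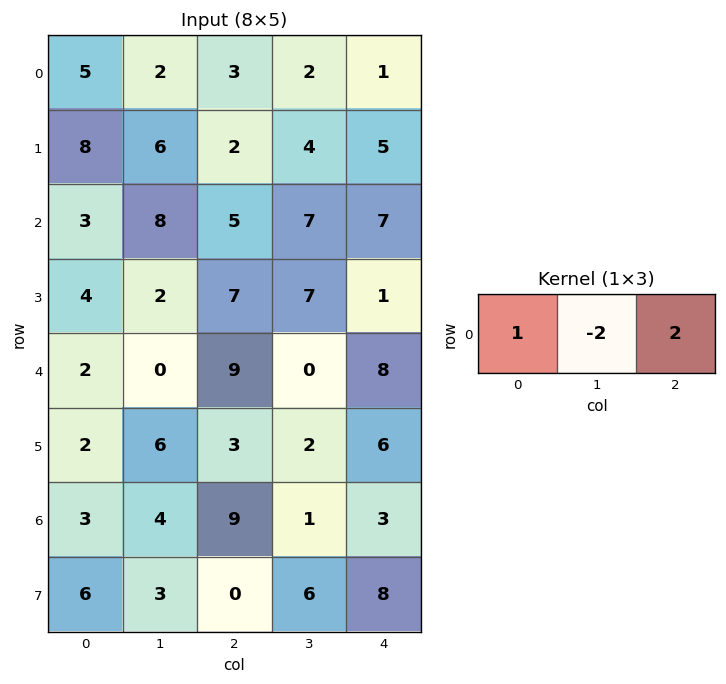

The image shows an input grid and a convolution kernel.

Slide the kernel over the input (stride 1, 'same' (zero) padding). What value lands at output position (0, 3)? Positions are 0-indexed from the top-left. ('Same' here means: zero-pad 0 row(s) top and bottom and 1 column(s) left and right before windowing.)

1

The receptive field on the zero-padded input at this output position is [3 2 1]. Elementwise product with the kernel and sum: 3·1 + 2·-2 + 1·2.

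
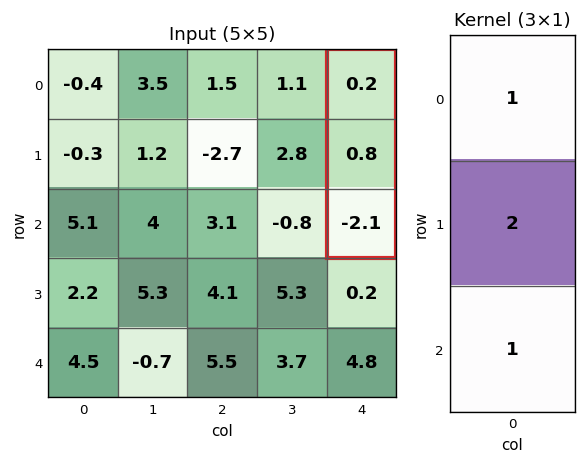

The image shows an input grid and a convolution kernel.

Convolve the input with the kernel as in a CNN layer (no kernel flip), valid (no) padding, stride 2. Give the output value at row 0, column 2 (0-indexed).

-0.3

The receptive field on the input at this output position is [0.2 / 0.8 / -2.1]. Elementwise product with the kernel and sum: 0.2·1 + 0.8·2 + -2.1·1.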